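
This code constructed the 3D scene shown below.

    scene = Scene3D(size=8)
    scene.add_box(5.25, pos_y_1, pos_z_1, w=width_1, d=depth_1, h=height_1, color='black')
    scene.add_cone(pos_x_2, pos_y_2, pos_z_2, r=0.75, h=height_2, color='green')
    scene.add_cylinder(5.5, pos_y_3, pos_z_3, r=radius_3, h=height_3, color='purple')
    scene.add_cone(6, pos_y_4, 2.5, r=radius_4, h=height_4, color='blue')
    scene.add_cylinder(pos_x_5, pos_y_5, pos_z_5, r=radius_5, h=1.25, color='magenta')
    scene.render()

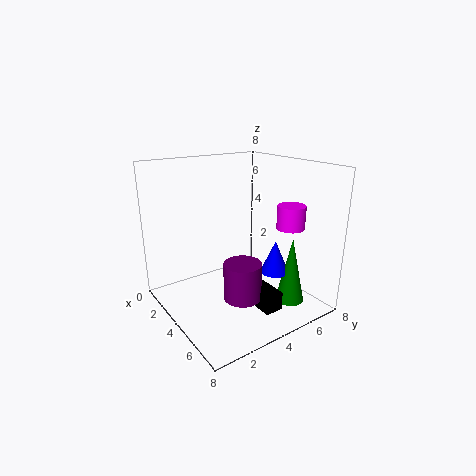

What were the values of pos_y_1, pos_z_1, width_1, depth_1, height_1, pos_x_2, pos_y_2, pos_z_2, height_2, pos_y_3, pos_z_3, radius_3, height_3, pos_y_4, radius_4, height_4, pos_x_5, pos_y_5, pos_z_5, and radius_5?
pos_y_1 = 3.75
pos_z_1 = 0.75
width_1 = 1.75
depth_1 = 1
height_1 = 1
pos_x_2 = 6.75
pos_y_2 = 5.5
pos_z_2 = 1
height_2 = 3.5
pos_y_3 = 3.25
pos_z_3 = 1.25
radius_3 = 1
height_3 = 2
pos_y_4 = 5
radius_4 = 0.75
height_4 = 1.75
pos_x_5 = 6
pos_y_5 = 6
pos_z_5 = 4.75
radius_5 = 0.75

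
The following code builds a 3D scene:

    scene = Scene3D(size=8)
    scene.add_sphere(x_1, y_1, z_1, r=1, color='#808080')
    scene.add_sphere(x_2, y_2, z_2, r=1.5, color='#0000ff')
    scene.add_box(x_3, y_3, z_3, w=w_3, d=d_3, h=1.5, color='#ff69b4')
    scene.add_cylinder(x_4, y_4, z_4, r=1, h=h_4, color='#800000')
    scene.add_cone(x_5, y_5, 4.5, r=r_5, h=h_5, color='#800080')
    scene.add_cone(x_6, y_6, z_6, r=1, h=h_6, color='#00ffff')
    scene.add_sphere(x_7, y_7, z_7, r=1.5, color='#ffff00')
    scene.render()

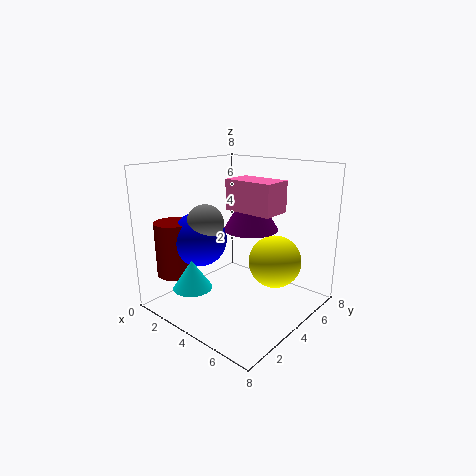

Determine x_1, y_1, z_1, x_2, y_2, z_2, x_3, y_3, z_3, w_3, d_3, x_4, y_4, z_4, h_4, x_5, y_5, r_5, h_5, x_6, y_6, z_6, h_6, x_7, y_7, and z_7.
x_1 = 3
y_1 = 2.5
z_1 = 5
x_2 = 2.5
y_2 = 2.5
z_2 = 4
x_3 = 4.5
y_3 = 2.5
z_3 = 6
w_3 = 2.5
d_3 = 1.5
x_4 = 1.5
y_4 = 1.5
z_4 = 2
h_4 = 3
x_5 = 4.5
y_5 = 4.5
r_5 = 1.5
h_5 = 2.5
x_6 = 3.5
y_6 = 1
z_6 = 2
h_6 = 1.5
x_7 = 5.5
y_7 = 5.5
z_7 = 2.5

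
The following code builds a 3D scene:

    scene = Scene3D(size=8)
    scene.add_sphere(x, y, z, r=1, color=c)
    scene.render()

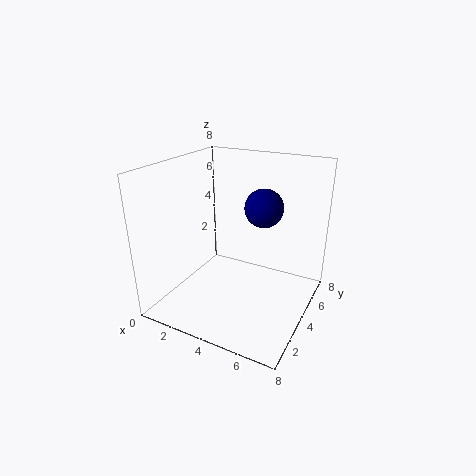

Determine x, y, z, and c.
x = 5.5
y = 4
z = 6
c = 'navy'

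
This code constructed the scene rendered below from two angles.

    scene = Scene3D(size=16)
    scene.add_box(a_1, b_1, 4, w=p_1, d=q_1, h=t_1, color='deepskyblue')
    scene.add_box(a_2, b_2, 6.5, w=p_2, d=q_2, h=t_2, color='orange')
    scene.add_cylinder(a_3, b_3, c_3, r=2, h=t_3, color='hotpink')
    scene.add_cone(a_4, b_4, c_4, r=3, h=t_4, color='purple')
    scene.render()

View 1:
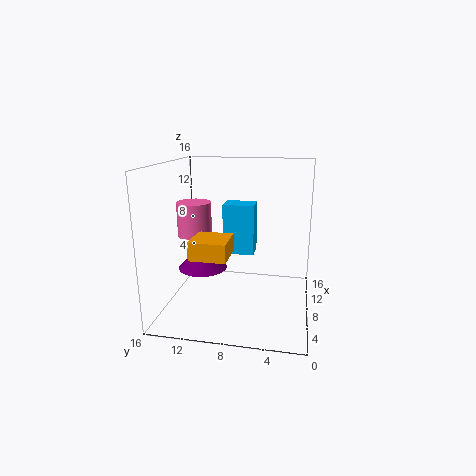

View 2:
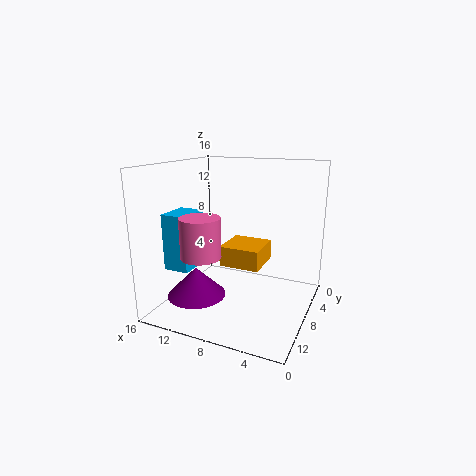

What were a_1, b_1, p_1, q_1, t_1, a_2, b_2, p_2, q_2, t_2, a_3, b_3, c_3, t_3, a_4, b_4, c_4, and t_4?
a_1 = 13; b_1 = 7; p_1 = 3; q_1 = 4; t_1 = 6.5; a_2 = 4; b_2 = 8.5; p_2 = 4; q_2 = 4; t_2 = 2; a_3 = 9.5; b_3 = 13.5; c_3 = 7.5; t_3 = 4; a_4 = 10.5; b_4 = 13; c_4 = 3; t_4 = 3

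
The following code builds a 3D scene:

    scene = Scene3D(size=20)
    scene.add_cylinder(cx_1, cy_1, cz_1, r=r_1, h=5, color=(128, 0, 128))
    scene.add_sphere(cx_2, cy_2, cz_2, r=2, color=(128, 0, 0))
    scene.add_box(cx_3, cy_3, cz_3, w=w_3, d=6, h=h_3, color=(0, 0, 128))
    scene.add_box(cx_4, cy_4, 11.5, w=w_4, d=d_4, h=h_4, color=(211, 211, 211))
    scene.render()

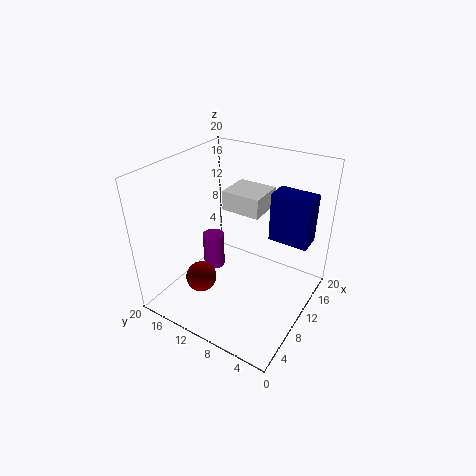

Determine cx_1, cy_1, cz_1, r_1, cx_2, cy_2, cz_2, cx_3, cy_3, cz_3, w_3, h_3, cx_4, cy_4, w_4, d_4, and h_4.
cx_1 = 9, cy_1 = 13.5, cz_1 = 5, r_1 = 1.5, cx_2 = 4, cy_2 = 12, cz_2 = 6.5, cx_3 = 15.5, cy_3 = 2, cz_3 = 7.5, w_3 = 3.5, h_3 = 7.5, cx_4 = 13.5, cy_4 = 9, w_4 = 5.5, d_4 = 6, h_4 = 3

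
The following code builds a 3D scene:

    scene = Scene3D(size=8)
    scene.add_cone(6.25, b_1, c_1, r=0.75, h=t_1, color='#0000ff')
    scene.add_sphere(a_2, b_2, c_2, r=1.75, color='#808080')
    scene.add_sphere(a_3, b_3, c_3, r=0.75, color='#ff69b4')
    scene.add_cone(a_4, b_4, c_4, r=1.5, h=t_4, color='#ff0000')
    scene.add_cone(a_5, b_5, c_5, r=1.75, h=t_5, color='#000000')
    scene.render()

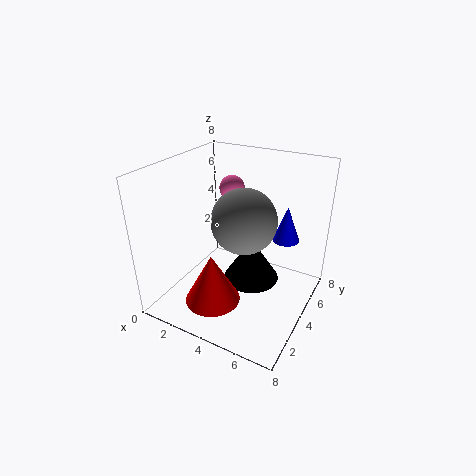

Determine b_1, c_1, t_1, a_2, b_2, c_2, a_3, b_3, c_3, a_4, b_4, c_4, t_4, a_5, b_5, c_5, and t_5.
b_1 = 5.5; c_1 = 3.75; t_1 = 2; a_2 = 4.5; b_2 = 3.75; c_2 = 5.25; a_3 = 2.5; b_3 = 6; c_3 = 6; a_4 = 3.5; b_4 = 2; c_4 = 1; t_4 = 2.75; a_5 = 4; b_5 = 5.75; c_5 = 0.25; t_5 = 2.75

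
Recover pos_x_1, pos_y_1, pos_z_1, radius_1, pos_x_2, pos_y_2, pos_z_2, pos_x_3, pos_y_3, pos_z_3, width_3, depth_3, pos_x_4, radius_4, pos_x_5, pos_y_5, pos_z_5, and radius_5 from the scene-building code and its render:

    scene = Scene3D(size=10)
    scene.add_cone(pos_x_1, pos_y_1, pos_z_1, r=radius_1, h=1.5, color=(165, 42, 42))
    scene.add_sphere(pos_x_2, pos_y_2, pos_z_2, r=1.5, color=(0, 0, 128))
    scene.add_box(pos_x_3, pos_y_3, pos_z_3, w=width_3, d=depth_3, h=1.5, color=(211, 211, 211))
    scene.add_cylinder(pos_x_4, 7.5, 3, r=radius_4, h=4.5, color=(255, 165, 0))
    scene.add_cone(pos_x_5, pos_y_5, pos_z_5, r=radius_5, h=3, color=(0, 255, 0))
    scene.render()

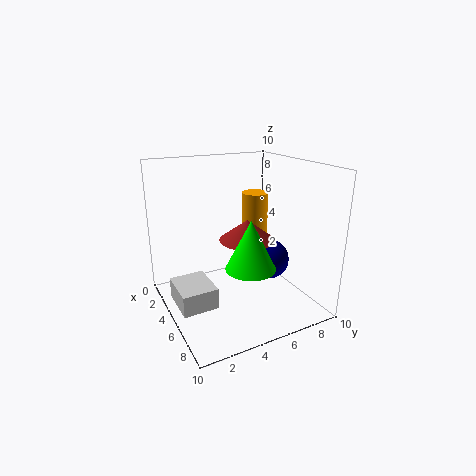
pos_x_1 = 4.5, pos_y_1 = 6, pos_z_1 = 4.5, radius_1 = 2, pos_x_2 = 4.5, pos_y_2 = 8, pos_z_2 = 2.5, pos_x_3 = 3, pos_y_3 = 0.5, pos_z_3 = 0.5, width_3 = 3, depth_3 = 2.5, pos_x_4 = 3, radius_4 = 1, pos_x_5 = 8.5, pos_y_5 = 4, pos_z_5 = 4.5, radius_5 = 1.5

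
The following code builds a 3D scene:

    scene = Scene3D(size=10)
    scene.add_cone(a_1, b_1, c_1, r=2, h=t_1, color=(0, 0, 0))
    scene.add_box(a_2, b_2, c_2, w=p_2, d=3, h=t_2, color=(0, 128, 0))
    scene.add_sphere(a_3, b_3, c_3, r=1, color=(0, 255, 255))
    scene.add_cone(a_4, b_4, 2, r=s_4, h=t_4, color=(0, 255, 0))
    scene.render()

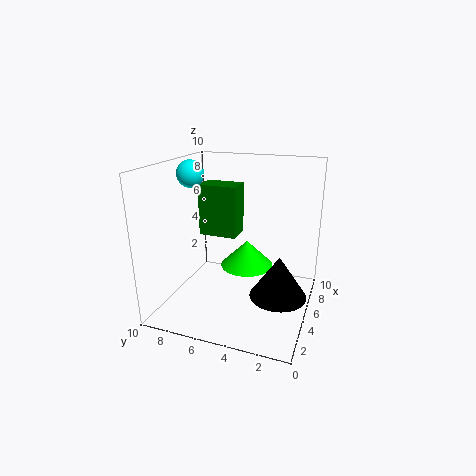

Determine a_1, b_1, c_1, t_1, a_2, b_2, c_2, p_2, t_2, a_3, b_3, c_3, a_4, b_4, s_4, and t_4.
a_1 = 5
b_1 = 2
c_1 = 1
t_1 = 3
a_2 = 7
b_2 = 6
c_2 = 4
p_2 = 2
t_2 = 4
a_3 = 6
b_3 = 9
c_3 = 9
a_4 = 7
b_4 = 5
s_4 = 2
t_4 = 2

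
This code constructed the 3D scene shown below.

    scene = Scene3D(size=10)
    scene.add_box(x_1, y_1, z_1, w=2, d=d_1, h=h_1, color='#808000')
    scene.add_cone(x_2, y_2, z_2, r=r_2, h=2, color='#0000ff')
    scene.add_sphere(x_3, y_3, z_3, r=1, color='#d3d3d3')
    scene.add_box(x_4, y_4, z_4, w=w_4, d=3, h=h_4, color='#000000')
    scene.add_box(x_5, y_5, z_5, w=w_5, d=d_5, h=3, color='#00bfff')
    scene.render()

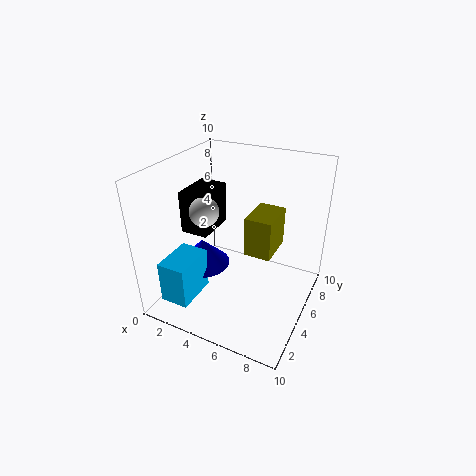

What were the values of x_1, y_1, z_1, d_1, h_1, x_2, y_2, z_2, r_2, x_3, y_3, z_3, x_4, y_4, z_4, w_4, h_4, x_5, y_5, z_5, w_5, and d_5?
x_1 = 5, y_1 = 6, z_1 = 3, d_1 = 3, h_1 = 3, x_2 = 2, y_2 = 5, z_2 = 2, r_2 = 2, x_3 = 3, y_3 = 4, z_3 = 7, x_4 = 1, y_4 = 4, z_4 = 5, w_4 = 2, h_4 = 3, x_5 = 1, y_5 = 1, z_5 = 1, w_5 = 2, d_5 = 3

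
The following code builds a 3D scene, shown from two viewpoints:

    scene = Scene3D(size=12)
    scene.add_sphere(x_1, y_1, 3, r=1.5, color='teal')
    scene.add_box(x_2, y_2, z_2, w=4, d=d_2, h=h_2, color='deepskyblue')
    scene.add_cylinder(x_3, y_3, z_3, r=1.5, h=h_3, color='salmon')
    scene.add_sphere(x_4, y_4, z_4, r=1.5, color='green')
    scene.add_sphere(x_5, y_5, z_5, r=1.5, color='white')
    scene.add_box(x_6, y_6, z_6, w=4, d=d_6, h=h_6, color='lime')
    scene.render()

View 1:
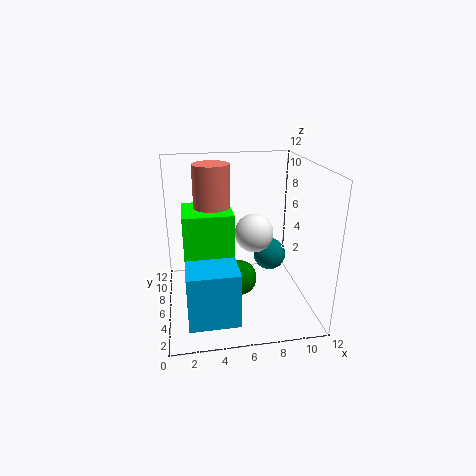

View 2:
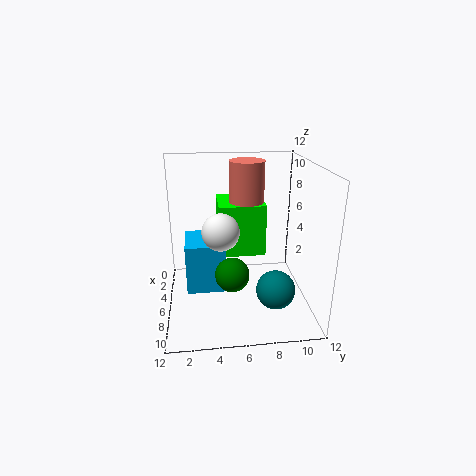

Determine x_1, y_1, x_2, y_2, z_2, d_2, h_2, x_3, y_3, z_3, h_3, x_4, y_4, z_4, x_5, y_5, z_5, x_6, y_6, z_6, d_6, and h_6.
x_1 = 9.5, y_1 = 8.5, x_2 = 1.5, y_2 = 1.5, z_2 = 0.5, d_2 = 3.5, h_2 = 4.5, x_3 = 4, y_3 = 7, z_3 = 6.5, h_3 = 5.5, x_4 = 6, y_4 = 5.5, z_4 = 2.5, x_5 = 7, y_5 = 4.5, z_5 = 7, x_6 = 1.5, y_6 = 4.5, z_6 = 4, d_6 = 4, h_6 = 4.5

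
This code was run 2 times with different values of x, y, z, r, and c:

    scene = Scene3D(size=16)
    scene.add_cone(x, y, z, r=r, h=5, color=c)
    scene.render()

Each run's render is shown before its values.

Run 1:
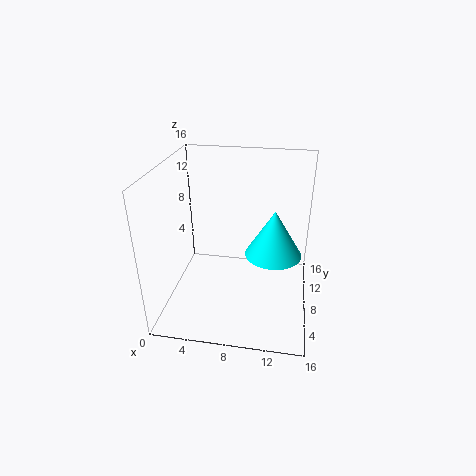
x = 12, y = 7, z = 7, r = 3, c = 'cyan'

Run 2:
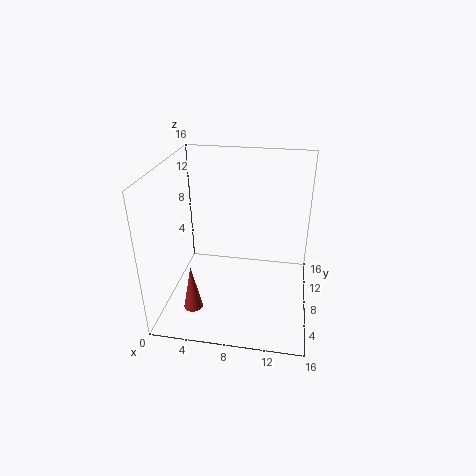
x = 4, y = 3, z = 2, r = 1, c = 'brown'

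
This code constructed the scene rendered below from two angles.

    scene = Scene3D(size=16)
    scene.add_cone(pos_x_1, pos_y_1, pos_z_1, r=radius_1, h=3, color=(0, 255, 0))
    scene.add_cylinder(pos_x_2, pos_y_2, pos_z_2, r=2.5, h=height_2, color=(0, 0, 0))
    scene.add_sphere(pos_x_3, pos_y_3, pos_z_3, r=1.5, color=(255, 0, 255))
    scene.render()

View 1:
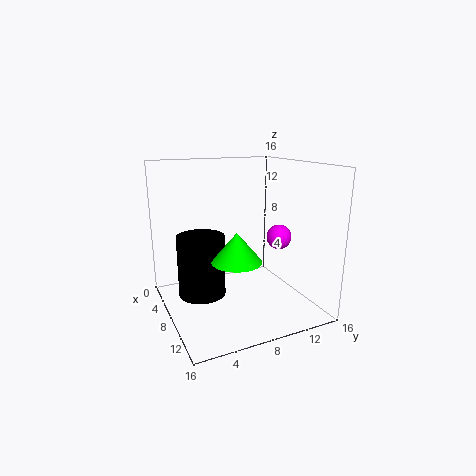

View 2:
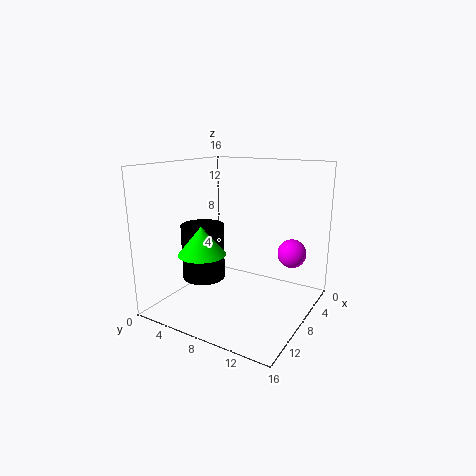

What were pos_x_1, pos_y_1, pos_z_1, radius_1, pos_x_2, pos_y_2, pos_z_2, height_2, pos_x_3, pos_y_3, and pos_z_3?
pos_x_1 = 12
pos_y_1 = 6
pos_z_1 = 7
radius_1 = 2.5
pos_x_2 = 8.5
pos_y_2 = 3.5
pos_z_2 = 2.5
height_2 = 6.5
pos_x_3 = 7
pos_y_3 = 14
pos_z_3 = 7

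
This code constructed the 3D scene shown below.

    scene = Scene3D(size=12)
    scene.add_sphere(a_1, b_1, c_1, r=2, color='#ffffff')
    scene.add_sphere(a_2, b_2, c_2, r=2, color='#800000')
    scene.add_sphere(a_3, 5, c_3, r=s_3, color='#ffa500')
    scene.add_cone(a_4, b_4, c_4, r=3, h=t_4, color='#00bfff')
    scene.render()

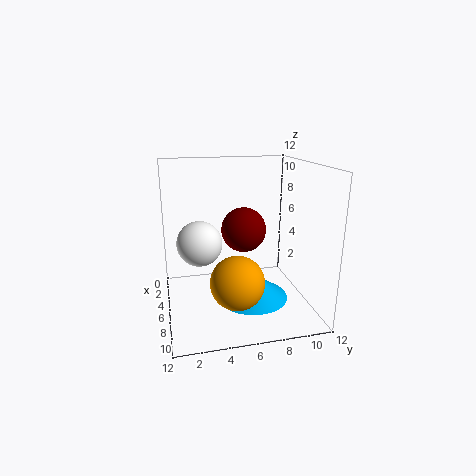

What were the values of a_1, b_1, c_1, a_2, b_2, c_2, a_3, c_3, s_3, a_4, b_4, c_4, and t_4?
a_1 = 4; b_1 = 3; c_1 = 5; a_2 = 4; b_2 = 7; c_2 = 6; a_3 = 10; c_3 = 4; s_3 = 2; a_4 = 7; b_4 = 7; c_4 = 1; t_4 = 2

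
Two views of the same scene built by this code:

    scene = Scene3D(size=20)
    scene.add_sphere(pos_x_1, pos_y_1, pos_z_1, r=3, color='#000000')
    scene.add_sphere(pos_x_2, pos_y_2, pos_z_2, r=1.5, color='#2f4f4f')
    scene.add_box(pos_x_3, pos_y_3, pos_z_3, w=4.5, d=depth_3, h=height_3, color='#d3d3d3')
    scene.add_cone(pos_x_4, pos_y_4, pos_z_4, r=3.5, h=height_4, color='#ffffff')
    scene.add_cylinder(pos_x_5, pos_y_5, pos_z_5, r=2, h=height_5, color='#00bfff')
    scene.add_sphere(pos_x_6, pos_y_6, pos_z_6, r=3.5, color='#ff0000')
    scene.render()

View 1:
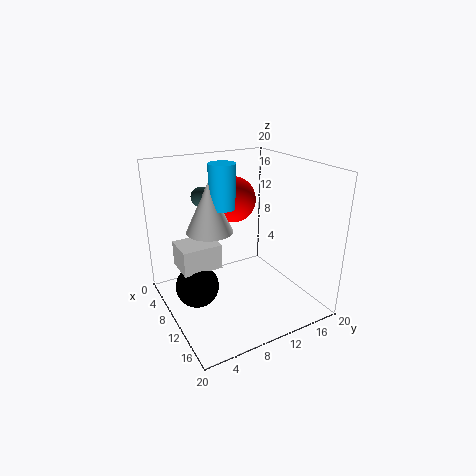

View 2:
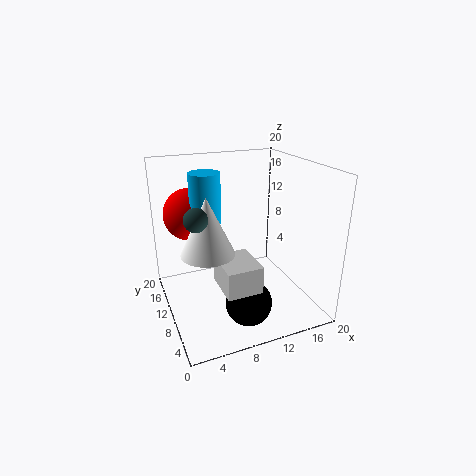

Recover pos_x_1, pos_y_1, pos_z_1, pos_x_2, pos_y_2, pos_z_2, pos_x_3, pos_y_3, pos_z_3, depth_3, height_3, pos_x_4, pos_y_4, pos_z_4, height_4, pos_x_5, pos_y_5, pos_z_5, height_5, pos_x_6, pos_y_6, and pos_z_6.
pos_x_1 = 9, pos_y_1 = 4, pos_z_1 = 3.5, pos_x_2 = 3.5, pos_y_2 = 7.5, pos_z_2 = 14.5, pos_x_3 = 5.5, pos_y_3 = 2, pos_z_3 = 6, depth_3 = 5.5, height_3 = 3.5, pos_x_4 = 5, pos_y_4 = 8, pos_z_4 = 9.5, height_4 = 7.5, pos_x_5 = 5.5, pos_y_5 = 10, pos_z_5 = 13, height_5 = 6.5, pos_x_6 = 4, pos_y_6 = 12.5, pos_z_6 = 13.5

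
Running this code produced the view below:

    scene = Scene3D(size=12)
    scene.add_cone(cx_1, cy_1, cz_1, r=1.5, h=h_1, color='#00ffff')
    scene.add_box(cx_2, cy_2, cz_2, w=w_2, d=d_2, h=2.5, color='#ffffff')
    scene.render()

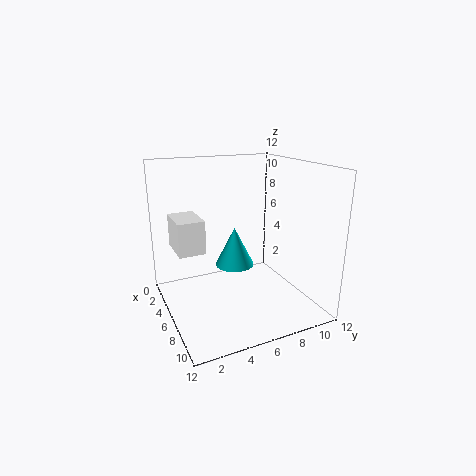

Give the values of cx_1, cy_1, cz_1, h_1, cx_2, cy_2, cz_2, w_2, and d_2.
cx_1 = 7.5, cy_1 = 5, cz_1 = 4.5, h_1 = 3, cx_2 = 5, cy_2 = 0.5, cz_2 = 6, w_2 = 3, d_2 = 2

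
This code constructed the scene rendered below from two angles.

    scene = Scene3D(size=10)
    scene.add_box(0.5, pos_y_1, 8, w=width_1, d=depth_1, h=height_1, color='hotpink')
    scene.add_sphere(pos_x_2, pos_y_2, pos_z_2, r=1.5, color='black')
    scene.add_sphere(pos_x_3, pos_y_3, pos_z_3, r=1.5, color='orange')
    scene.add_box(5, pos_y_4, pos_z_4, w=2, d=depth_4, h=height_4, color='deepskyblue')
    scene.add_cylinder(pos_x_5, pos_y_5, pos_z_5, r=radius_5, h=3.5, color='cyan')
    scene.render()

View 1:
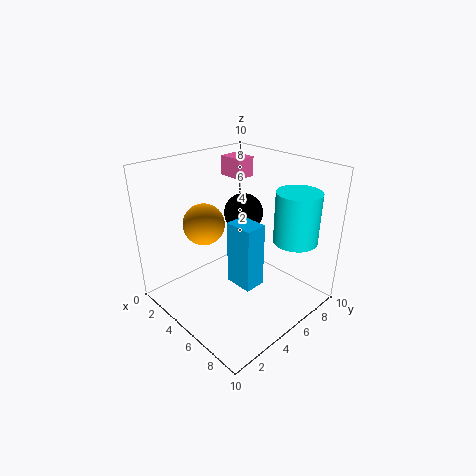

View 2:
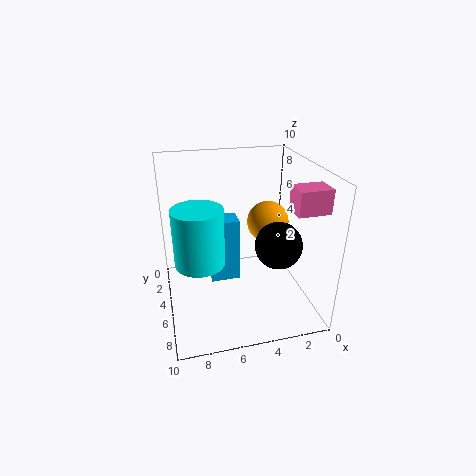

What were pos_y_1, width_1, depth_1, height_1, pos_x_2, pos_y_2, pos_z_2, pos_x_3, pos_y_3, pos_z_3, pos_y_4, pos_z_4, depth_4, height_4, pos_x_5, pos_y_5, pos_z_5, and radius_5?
pos_y_1 = 7.5, width_1 = 2, depth_1 = 1.5, height_1 = 1.5, pos_x_2 = 3, pos_y_2 = 7.5, pos_z_2 = 5.5, pos_x_3 = 2.5, pos_y_3 = 4, pos_z_3 = 5.5, pos_y_4 = 4, pos_z_4 = 2, depth_4 = 1.5, height_4 = 4.5, pos_x_5 = 8, pos_y_5 = 7.5, pos_z_5 = 5, radius_5 = 1.5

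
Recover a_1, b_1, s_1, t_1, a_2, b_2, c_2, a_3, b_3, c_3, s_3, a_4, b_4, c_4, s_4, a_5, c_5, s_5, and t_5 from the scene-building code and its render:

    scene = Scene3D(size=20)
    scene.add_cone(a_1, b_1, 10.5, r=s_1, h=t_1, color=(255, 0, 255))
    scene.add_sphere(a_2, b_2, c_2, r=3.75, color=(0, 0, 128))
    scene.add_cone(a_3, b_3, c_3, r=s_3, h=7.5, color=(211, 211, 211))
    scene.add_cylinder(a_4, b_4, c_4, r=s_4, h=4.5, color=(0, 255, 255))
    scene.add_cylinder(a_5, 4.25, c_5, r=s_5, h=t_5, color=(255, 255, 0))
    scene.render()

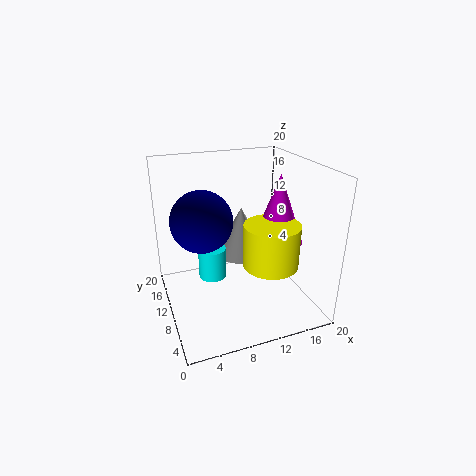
a_1 = 14.25, b_1 = 6.5, s_1 = 3.25, t_1 = 9, a_2 = 4.25, b_2 = 7, c_2 = 14.5, a_3 = 12.5, b_3 = 15.25, c_3 = 4.75, s_3 = 4, a_4 = 6.75, b_4 = 12, c_4 = 3.5, s_4 = 2, a_5 = 12.25, c_5 = 8.5, s_5 = 3.5, t_5 = 5.5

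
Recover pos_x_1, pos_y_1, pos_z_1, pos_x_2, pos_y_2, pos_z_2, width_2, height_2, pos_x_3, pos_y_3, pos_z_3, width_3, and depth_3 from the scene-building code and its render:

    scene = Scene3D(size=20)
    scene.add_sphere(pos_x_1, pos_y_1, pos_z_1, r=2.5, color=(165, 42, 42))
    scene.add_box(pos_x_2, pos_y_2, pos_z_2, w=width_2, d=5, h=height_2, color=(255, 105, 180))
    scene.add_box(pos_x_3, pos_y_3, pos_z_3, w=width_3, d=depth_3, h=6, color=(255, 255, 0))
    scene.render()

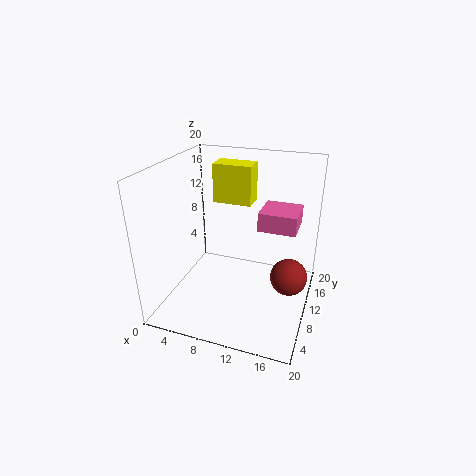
pos_x_1 = 17.5
pos_y_1 = 9.5
pos_z_1 = 5.5
pos_x_2 = 13
pos_y_2 = 9
pos_z_2 = 12
width_2 = 5
height_2 = 2.5
pos_x_3 = 4
pos_y_3 = 15.5
pos_z_3 = 12.5
width_3 = 6
depth_3 = 3.5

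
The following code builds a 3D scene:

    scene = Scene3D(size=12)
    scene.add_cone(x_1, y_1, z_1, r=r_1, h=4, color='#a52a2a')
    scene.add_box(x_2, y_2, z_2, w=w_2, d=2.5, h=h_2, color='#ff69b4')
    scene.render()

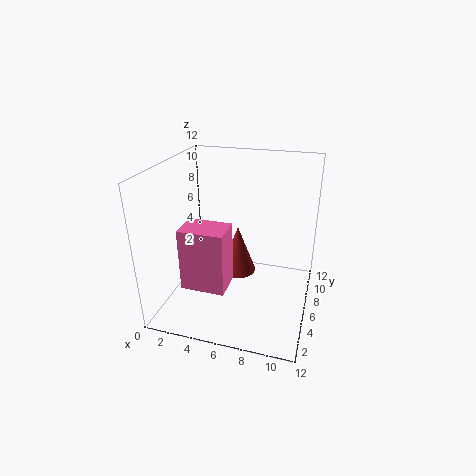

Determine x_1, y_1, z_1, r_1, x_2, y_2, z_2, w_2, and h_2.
x_1 = 6, y_1 = 6, z_1 = 3, r_1 = 1.5, x_2 = 2.5, y_2 = 2, z_2 = 3, w_2 = 3.5, h_2 = 5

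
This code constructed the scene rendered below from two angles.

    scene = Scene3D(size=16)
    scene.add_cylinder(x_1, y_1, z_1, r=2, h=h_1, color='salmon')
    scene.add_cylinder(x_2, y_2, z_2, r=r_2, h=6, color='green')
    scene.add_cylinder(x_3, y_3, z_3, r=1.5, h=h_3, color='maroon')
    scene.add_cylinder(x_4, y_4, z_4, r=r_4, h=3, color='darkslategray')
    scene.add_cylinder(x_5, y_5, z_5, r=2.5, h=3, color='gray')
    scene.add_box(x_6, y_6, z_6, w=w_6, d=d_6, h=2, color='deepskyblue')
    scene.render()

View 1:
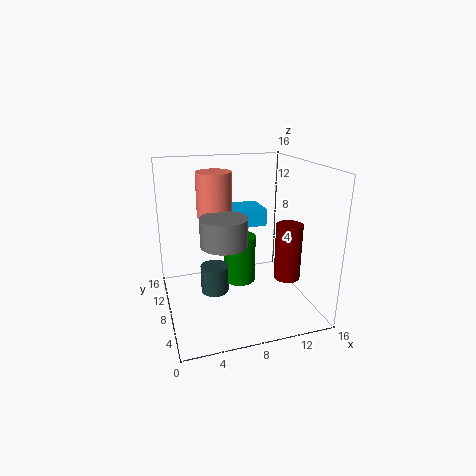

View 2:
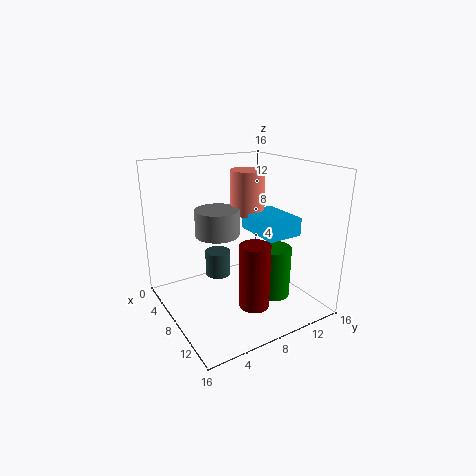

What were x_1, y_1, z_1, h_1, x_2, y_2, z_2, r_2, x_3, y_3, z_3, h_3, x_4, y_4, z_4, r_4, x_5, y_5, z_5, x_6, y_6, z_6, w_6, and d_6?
x_1 = 6
y_1 = 10.5
z_1 = 10
h_1 = 5
x_2 = 9.5
y_2 = 12
z_2 = 0.5
r_2 = 2
x_3 = 13.5
y_3 = 6.5
z_3 = 3
h_3 = 6.5
x_4 = 5
y_4 = 7
z_4 = 2.5
r_4 = 1.5
x_5 = 6
y_5 = 6.5
z_5 = 8
x_6 = 6.5
y_6 = 9.5
z_6 = 8.5
w_6 = 5.5
d_6 = 4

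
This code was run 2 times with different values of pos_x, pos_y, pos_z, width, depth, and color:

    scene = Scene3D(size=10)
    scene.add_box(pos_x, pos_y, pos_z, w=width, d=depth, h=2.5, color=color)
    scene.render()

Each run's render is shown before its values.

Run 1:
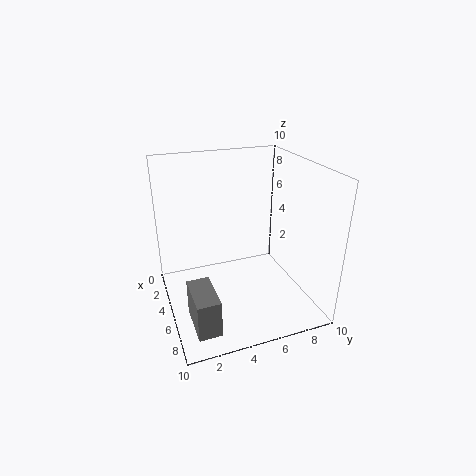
pos_x = 6
pos_y = 1
pos_z = 0.5
width = 3
depth = 1.5
color = 'gray'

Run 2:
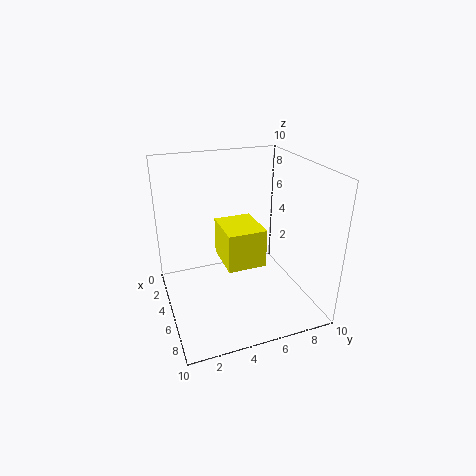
pos_x = 4.5
pos_y = 3.5
pos_z = 4
width = 3
depth = 2.5
color = 'yellow'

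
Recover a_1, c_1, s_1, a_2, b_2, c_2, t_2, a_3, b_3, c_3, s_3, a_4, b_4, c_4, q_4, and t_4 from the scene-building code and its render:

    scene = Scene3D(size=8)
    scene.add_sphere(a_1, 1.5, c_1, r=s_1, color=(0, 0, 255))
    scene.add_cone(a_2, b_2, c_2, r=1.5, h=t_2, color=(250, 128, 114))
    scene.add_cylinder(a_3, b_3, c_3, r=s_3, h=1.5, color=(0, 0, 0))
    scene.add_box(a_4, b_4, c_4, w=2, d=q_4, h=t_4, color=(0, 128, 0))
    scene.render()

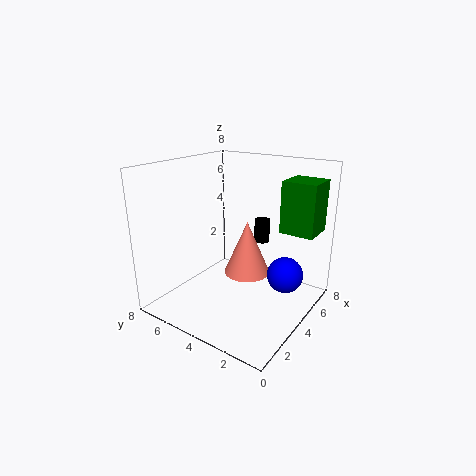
a_1 = 5
c_1 = 2
s_1 = 1
a_2 = 6.5
b_2 = 5
c_2 = 0.5
t_2 = 3.5
a_3 = 7.5
b_3 = 4.5
c_3 = 2.5
s_3 = 0.5
a_4 = 6
b_4 = 0.5
c_4 = 4
q_4 = 2
t_4 = 3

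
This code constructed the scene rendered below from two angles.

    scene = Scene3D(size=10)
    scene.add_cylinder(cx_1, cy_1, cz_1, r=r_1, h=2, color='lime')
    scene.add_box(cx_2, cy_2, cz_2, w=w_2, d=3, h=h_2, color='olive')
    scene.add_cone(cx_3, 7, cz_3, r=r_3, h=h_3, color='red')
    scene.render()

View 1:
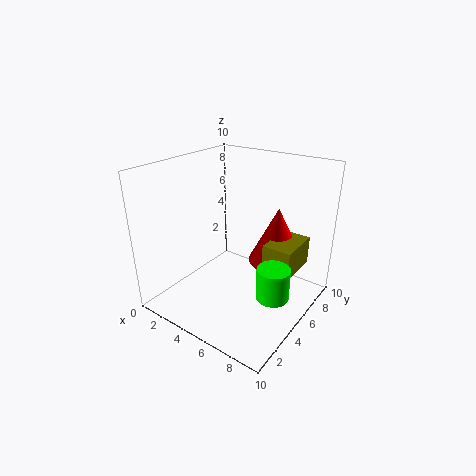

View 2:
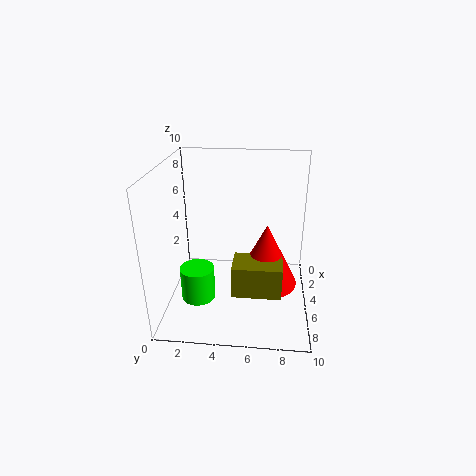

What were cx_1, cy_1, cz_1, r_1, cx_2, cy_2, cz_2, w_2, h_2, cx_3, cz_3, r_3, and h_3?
cx_1 = 9
cy_1 = 3
cz_1 = 3
r_1 = 1
cx_2 = 7
cy_2 = 5
cz_2 = 3
w_2 = 2
h_2 = 2
cx_3 = 7
cz_3 = 3
r_3 = 2
h_3 = 4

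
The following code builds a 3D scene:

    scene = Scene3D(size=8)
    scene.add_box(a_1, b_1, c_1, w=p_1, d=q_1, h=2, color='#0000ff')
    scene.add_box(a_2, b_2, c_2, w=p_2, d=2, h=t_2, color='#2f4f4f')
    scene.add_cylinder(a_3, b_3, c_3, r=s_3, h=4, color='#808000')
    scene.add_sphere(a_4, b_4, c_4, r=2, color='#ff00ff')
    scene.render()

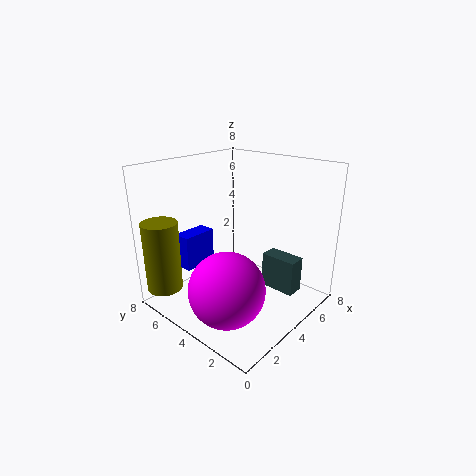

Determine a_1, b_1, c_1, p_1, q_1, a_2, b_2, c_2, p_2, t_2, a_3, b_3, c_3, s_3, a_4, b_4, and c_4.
a_1 = 2; b_1 = 6; c_1 = 2; p_1 = 2; q_1 = 1; a_2 = 5; b_2 = 1; c_2 = 1; p_2 = 1; t_2 = 2; a_3 = 1; b_3 = 7; c_3 = 1; s_3 = 1; a_4 = 2; b_4 = 3; c_4 = 2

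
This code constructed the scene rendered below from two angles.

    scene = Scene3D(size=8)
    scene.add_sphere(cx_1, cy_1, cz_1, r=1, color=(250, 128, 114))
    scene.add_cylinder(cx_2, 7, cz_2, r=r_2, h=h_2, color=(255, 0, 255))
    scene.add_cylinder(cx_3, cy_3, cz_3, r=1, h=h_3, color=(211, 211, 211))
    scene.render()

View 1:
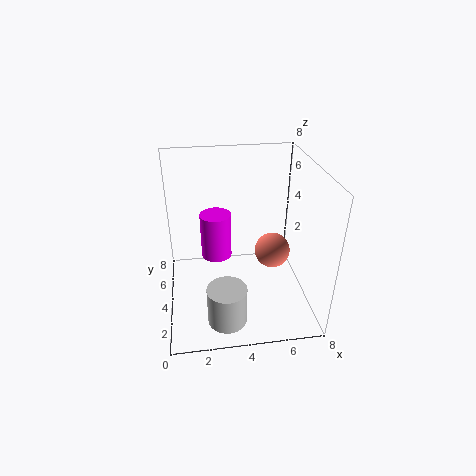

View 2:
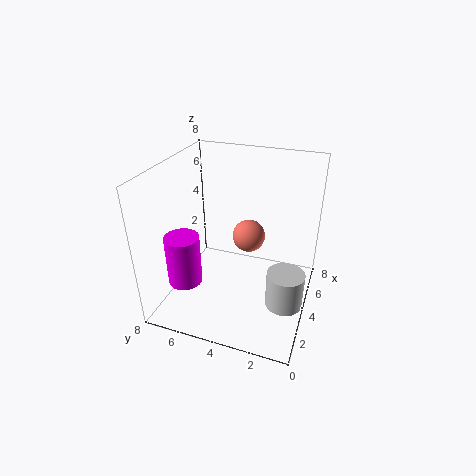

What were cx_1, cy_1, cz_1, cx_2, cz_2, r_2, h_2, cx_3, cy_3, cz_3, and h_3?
cx_1 = 6, cy_1 = 4, cz_1 = 3, cx_2 = 3, cz_2 = 1, r_2 = 1, h_2 = 3, cx_3 = 3, cy_3 = 1, cz_3 = 1, h_3 = 2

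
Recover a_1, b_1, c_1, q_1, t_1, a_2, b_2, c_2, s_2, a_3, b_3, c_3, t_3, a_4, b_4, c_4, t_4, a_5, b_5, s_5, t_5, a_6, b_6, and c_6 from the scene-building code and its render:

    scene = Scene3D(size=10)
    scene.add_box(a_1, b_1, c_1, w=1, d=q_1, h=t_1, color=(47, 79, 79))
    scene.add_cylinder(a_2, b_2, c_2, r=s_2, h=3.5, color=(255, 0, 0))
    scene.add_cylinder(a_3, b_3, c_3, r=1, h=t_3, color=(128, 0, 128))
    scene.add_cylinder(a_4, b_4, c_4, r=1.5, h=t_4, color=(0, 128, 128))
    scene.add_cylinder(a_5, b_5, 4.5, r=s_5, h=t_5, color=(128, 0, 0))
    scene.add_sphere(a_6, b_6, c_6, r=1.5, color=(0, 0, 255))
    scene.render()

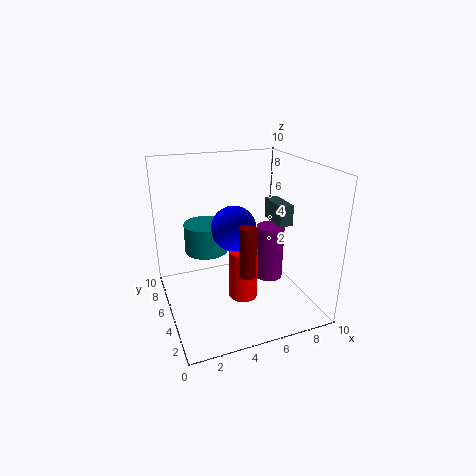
a_1 = 8
b_1 = 4.5
c_1 = 5.5
q_1 = 2.5
t_1 = 1.5
a_2 = 5
b_2 = 4
c_2 = 1
s_2 = 1
a_3 = 7.5
b_3 = 5
c_3 = 1.5
t_3 = 4
a_4 = 3
b_4 = 6
c_4 = 4
t_4 = 2
a_5 = 4
b_5 = 1
s_5 = 0.5
t_5 = 3
a_6 = 4.5
b_6 = 4.5
c_6 = 6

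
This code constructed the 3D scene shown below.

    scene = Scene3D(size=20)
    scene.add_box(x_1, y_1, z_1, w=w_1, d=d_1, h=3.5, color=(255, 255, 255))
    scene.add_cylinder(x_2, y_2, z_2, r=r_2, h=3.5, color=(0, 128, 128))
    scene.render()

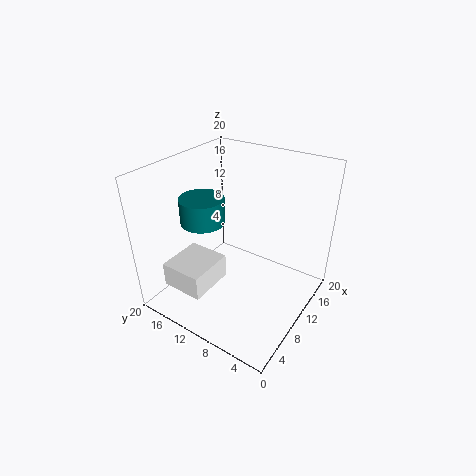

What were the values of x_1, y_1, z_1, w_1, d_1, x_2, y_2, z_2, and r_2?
x_1 = 2.5, y_1 = 11.5, z_1 = 3.5, w_1 = 6.5, d_1 = 6, x_2 = 7.5, y_2 = 14, z_2 = 12.5, r_2 = 3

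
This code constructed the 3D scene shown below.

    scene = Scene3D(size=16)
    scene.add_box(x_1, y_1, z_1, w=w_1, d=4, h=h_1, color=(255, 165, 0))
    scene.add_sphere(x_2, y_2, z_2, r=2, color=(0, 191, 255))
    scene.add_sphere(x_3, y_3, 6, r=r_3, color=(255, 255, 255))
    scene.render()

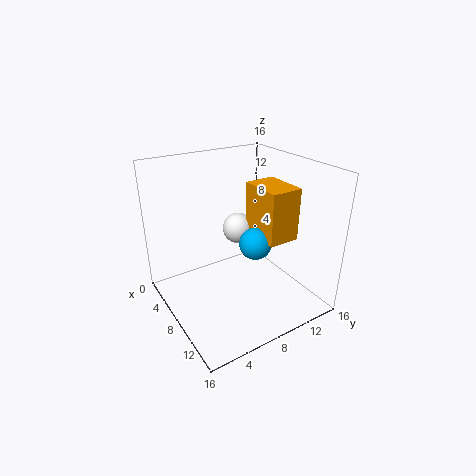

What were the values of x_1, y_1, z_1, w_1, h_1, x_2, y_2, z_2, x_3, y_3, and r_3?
x_1 = 3.5
y_1 = 12
z_1 = 6
w_1 = 5.5
h_1 = 6.5
x_2 = 6.5
y_2 = 11.5
z_2 = 5.5
x_3 = 2.5
y_3 = 11.5
r_3 = 2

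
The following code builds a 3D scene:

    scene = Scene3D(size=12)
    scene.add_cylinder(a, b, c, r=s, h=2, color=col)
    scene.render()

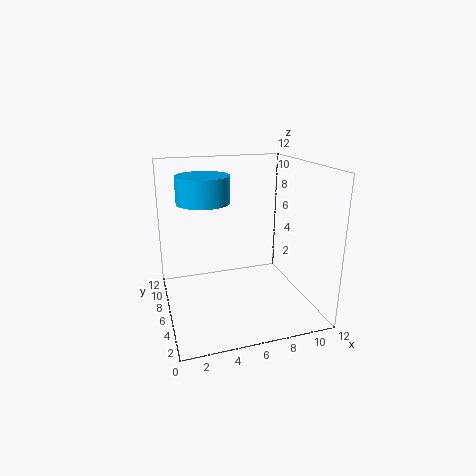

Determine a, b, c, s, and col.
a = 3; b = 5; c = 9.5; s = 2; col = 'deepskyblue'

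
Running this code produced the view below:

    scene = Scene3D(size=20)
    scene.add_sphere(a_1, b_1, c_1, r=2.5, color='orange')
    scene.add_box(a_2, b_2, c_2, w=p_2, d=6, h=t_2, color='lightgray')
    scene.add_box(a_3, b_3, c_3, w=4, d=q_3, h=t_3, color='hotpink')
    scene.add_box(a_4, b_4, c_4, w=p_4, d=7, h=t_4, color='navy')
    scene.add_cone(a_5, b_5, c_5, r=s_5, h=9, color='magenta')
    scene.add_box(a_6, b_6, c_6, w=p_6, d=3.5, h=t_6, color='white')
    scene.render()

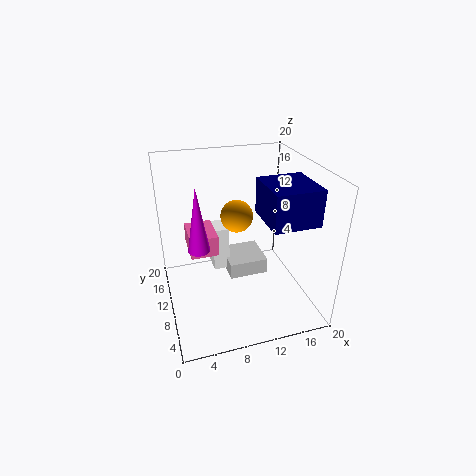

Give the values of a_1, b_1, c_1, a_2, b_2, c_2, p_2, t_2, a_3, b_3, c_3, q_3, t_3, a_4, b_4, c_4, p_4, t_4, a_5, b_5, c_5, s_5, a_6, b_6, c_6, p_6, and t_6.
a_1 = 11.5, b_1 = 15.5, c_1 = 10.5, a_2 = 9.5, b_2 = 12, c_2 = 1.5, p_2 = 6, t_2 = 2.5, a_3 = 3.5, b_3 = 11, c_3 = 7, q_3 = 5.5, t_3 = 3, a_4 = 13, b_4 = 4.5, c_4 = 13, p_4 = 6.5, t_4 = 5, a_5 = 4.5, b_5 = 10, c_5 = 9, s_5 = 1.5, a_6 = 7.5, b_6 = 14.5, c_6 = 2, p_6 = 2.5, t_6 = 7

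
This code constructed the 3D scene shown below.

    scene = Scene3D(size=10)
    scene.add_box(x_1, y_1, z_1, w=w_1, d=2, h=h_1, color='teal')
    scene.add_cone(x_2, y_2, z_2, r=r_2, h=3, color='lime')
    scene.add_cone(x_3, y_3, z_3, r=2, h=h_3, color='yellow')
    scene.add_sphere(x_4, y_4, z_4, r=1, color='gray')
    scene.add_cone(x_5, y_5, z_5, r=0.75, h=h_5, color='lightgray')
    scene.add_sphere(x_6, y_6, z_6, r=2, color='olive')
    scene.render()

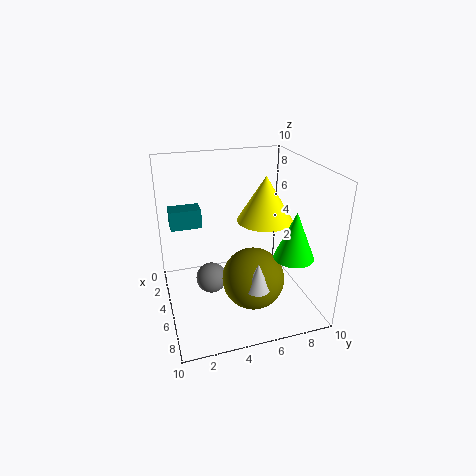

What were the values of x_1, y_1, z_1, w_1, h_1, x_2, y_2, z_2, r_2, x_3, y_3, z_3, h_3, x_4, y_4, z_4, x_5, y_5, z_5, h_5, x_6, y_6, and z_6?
x_1 = 4
y_1 = 0.5
z_1 = 6.25
w_1 = 1.25
h_1 = 1.25
x_2 = 8.5
y_2 = 7.5
z_2 = 5
r_2 = 1.25
x_3 = 4.25
y_3 = 7.25
z_3 = 5.75
h_3 = 3.25
x_4 = 6.25
y_4 = 2.75
z_4 = 3
x_5 = 9
y_5 = 5
z_5 = 3.5
h_5 = 1.75
x_6 = 7.5
y_6 = 5.25
z_6 = 3.25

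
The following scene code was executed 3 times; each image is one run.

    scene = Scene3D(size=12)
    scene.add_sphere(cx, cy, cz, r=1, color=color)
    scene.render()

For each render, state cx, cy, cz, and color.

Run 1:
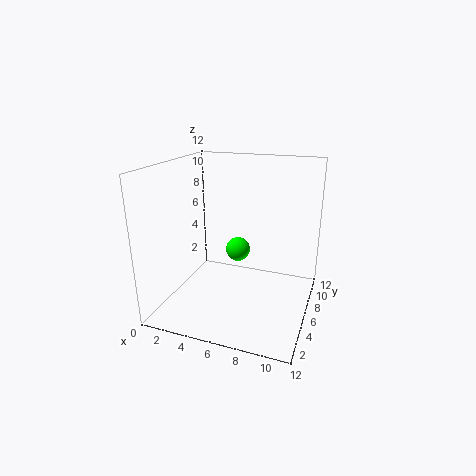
cx = 6, cy = 6, cz = 5, color = 'lime'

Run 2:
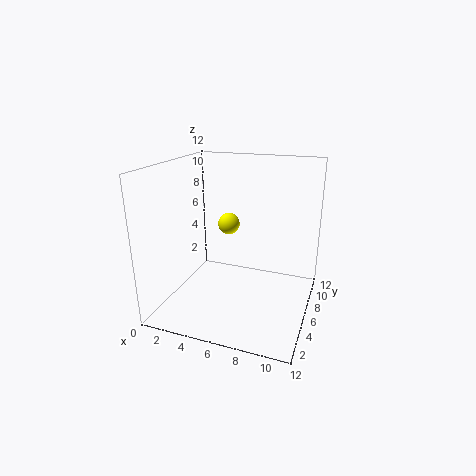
cx = 4, cy = 9, cz = 6, color = 'yellow'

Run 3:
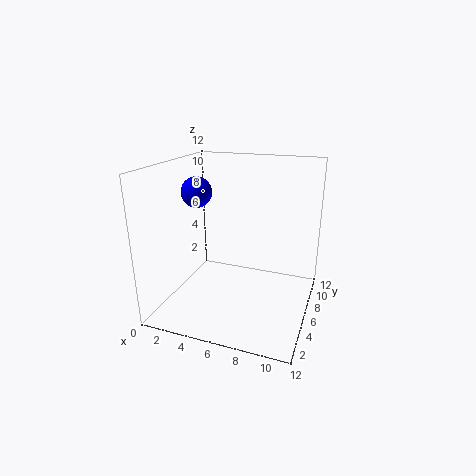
cx = 5, cy = 1, cz = 11, color = 'blue'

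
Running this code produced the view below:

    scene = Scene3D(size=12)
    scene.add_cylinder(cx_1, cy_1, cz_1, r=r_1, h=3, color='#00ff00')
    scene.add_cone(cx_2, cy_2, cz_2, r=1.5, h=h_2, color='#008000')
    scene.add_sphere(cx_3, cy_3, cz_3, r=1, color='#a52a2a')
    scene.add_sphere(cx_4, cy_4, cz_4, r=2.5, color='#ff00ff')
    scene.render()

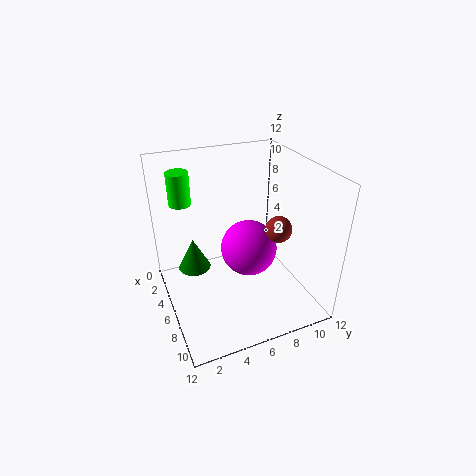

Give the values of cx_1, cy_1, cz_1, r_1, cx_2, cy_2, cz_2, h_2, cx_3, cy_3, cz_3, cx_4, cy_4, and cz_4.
cx_1 = 1, cy_1 = 2.5, cz_1 = 7.5, r_1 = 1, cx_2 = 2.5, cy_2 = 3, cz_2 = 1.5, h_2 = 3, cx_3 = 9, cy_3 = 8, cz_3 = 8, cx_4 = 5, cy_4 = 7.5, cz_4 = 4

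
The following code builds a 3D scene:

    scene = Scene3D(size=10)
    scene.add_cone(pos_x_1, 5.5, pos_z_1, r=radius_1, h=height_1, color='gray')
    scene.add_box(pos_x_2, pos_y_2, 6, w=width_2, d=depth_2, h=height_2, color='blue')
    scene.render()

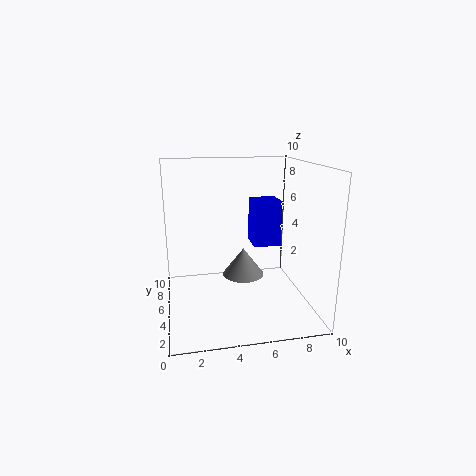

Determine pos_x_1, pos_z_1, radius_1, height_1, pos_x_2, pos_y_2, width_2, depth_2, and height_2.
pos_x_1 = 5.5; pos_z_1 = 2; radius_1 = 1.5; height_1 = 2; pos_x_2 = 5; pos_y_2 = 0.5; width_2 = 1.5; depth_2 = 1.5; height_2 = 2.5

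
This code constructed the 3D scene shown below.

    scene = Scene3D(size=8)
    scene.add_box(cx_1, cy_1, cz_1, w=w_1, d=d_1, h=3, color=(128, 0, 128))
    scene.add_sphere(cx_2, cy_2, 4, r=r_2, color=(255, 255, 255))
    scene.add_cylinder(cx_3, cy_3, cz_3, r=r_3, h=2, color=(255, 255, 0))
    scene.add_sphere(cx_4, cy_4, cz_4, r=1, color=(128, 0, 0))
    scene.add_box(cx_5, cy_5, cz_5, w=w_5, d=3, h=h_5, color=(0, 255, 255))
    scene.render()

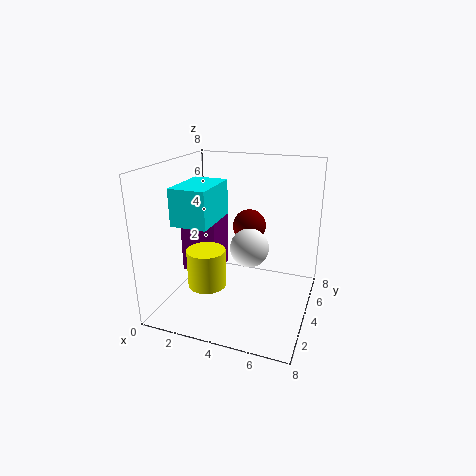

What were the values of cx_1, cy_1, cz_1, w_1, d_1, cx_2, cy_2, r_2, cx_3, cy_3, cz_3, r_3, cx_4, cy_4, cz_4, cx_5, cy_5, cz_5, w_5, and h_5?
cx_1 = 1, cy_1 = 3, cz_1 = 2, w_1 = 2, d_1 = 2, cx_2 = 5, cy_2 = 3, r_2 = 1, cx_3 = 3, cy_3 = 2, cz_3 = 2, r_3 = 1, cx_4 = 4, cy_4 = 6, cz_4 = 4, cx_5 = 1, cy_5 = 2, cz_5 = 5, w_5 = 2, h_5 = 2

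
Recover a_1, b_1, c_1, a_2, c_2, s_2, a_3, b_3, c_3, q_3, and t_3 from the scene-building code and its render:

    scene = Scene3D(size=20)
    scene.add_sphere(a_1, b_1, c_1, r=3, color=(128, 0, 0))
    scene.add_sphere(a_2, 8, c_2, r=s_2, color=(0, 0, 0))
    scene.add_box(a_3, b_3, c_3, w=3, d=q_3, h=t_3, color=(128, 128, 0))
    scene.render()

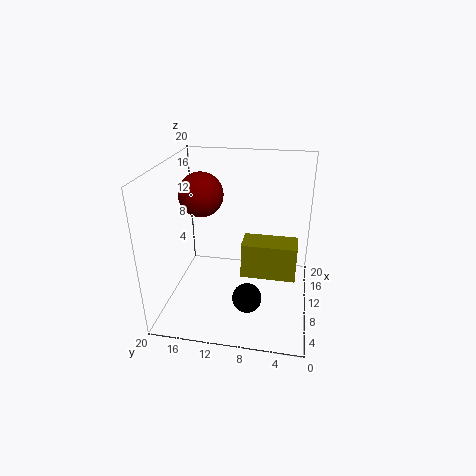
a_1 = 10; b_1 = 15; c_1 = 16; a_2 = 6; c_2 = 3; s_2 = 2; a_3 = 1; b_3 = 2; c_3 = 10; q_3 = 6; t_3 = 4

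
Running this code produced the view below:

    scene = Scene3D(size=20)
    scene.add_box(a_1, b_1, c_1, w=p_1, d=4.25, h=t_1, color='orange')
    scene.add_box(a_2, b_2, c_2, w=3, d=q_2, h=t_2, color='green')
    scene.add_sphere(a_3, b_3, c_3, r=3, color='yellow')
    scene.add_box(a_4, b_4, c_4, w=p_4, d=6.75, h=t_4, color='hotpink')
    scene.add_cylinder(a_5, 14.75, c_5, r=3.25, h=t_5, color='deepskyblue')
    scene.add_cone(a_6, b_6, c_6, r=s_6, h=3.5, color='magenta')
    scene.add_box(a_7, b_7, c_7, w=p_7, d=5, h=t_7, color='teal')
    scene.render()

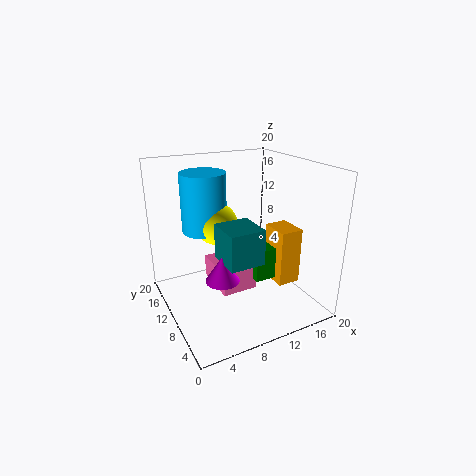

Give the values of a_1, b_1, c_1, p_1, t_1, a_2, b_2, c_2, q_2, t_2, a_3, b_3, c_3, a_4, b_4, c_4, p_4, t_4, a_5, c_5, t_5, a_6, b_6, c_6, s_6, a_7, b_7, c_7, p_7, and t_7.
a_1 = 14.5
b_1 = 5.75
c_1 = 3.25
p_1 = 3.25
t_1 = 8
a_2 = 11.25
b_2 = 6.75
c_2 = 4.25
q_2 = 3
t_2 = 4.5
a_3 = 8.25
b_3 = 13.25
c_3 = 11.25
a_4 = 6.75
b_4 = 7.75
c_4 = 2.75
p_4 = 5
t_4 = 3.25
a_5 = 7
c_5 = 10
t_5 = 8.5
a_6 = 6.25
b_6 = 7.25
c_6 = 5.75
s_6 = 2.25
a_7 = 6.25
b_7 = 4.5
c_7 = 8.25
p_7 = 4.75
t_7 = 4.75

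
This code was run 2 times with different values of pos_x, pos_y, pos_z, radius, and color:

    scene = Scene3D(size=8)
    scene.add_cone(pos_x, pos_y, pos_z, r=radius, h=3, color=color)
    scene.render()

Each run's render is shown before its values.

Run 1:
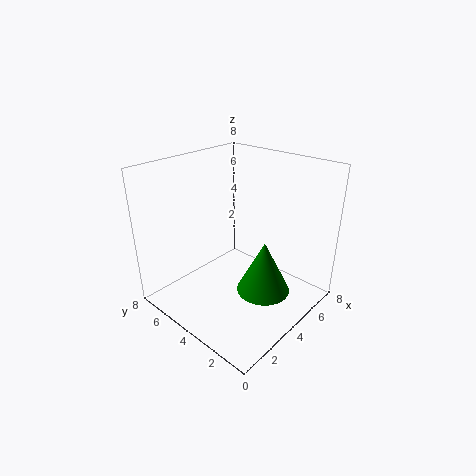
pos_x = 4.5
pos_y = 2.5
pos_z = 1
radius = 1.5
color = 'green'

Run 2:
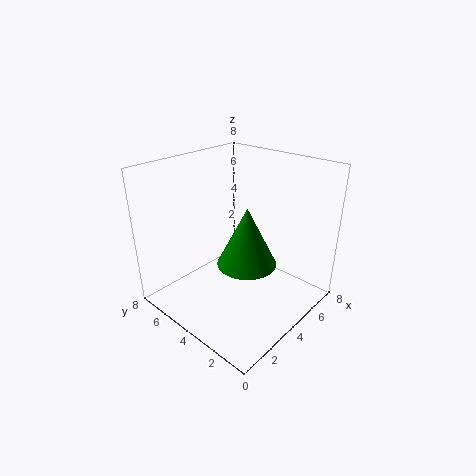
pos_x = 3
pos_y = 2.5
pos_z = 3.5
radius = 1.5
color = 'green'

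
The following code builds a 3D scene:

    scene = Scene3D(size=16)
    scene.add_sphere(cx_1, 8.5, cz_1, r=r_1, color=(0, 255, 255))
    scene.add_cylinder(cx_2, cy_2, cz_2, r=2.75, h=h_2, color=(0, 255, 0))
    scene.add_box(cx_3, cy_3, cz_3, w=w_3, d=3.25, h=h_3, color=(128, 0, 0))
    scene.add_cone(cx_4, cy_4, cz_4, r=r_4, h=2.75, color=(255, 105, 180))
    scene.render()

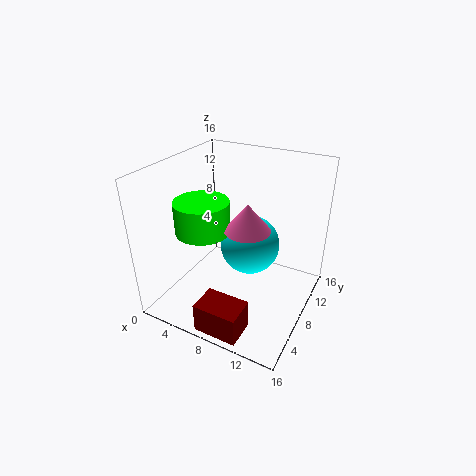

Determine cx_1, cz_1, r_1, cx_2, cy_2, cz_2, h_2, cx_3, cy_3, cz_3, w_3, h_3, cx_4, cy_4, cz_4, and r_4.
cx_1 = 9.25
cz_1 = 7.25
r_1 = 3.25
cx_2 = 6
cy_2 = 4.25
cz_2 = 10.25
h_2 = 3.25
cx_3 = 6.75
cy_3 = 0.5
cz_3 = 0.25
w_3 = 4.75
h_3 = 3.25
cx_4 = 10.5
cy_4 = 5.25
cz_4 = 11
r_4 = 2.25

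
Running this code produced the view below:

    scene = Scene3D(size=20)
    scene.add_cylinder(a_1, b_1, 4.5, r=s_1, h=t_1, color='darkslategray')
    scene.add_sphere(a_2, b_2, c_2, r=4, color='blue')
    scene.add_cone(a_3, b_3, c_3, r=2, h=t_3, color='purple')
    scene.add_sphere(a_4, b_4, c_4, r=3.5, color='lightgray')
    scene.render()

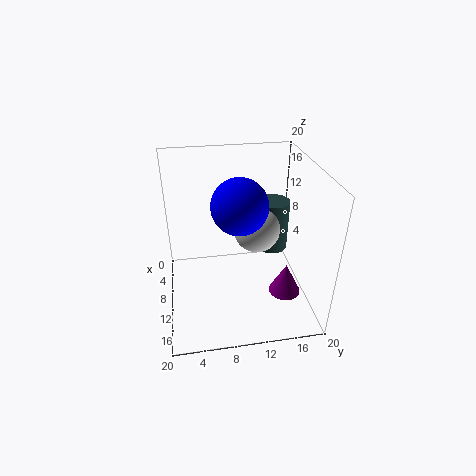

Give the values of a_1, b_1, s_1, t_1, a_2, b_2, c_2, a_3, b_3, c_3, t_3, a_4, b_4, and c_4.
a_1 = 4.5; b_1 = 16.5; s_1 = 2.5; t_1 = 8; a_2 = 8.5; b_2 = 10.5; c_2 = 14; a_3 = 16.5; b_3 = 15; c_3 = 5.5; t_3 = 4; a_4 = 6.5; b_4 = 13.5; c_4 = 9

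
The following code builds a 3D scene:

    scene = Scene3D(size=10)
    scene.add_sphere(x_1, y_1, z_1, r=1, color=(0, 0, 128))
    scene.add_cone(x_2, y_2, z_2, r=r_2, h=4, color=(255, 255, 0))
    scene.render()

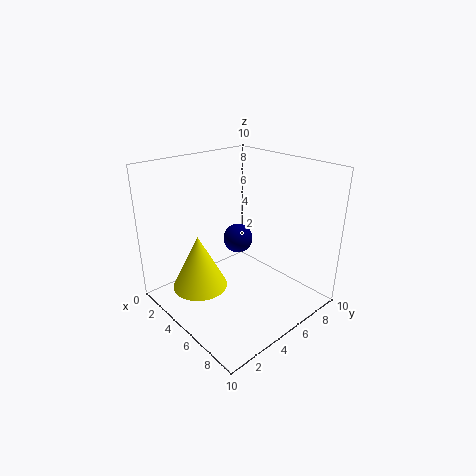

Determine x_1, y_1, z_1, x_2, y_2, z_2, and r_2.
x_1 = 5; y_1 = 5; z_1 = 5; x_2 = 3; y_2 = 3; z_2 = 1; r_2 = 2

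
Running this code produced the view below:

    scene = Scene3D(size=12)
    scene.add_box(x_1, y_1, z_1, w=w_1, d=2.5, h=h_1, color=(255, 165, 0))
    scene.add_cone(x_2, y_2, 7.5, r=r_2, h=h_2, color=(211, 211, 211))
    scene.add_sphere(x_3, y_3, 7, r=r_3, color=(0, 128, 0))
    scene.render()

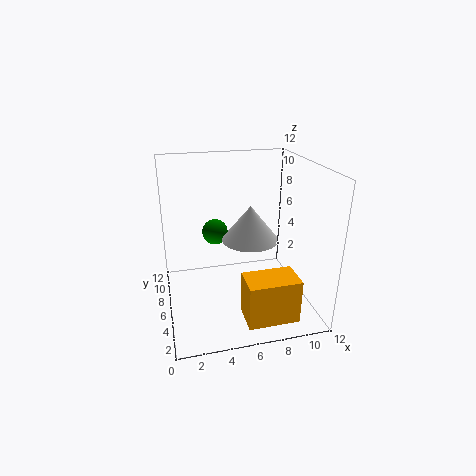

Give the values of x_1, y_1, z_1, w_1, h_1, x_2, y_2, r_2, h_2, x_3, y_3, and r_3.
x_1 = 5.5, y_1 = 0.5, z_1 = 1, w_1 = 4, h_1 = 3.5, x_2 = 6, y_2 = 2.5, r_2 = 2, h_2 = 2.5, x_3 = 4, y_3 = 5.5, r_3 = 1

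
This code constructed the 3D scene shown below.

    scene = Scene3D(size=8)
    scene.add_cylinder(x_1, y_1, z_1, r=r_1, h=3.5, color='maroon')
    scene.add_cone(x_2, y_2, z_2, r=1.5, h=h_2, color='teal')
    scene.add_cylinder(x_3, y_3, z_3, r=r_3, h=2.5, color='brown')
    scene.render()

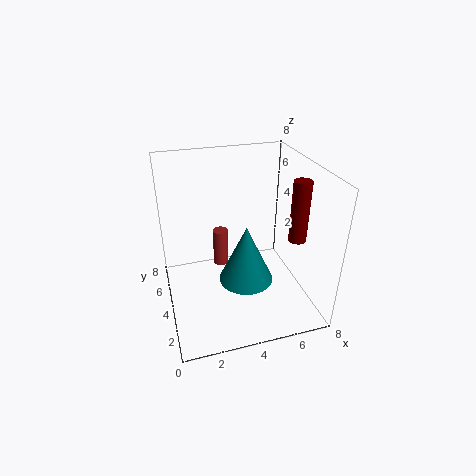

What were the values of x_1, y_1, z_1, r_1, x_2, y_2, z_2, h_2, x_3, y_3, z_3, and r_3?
x_1 = 7.25
y_1 = 3.25
z_1 = 3.75
r_1 = 0.5
x_2 = 4.25
y_2 = 3.25
z_2 = 1.75
h_2 = 3.25
x_3 = 3.75
y_3 = 7.25
z_3 = 0.25
r_3 = 0.5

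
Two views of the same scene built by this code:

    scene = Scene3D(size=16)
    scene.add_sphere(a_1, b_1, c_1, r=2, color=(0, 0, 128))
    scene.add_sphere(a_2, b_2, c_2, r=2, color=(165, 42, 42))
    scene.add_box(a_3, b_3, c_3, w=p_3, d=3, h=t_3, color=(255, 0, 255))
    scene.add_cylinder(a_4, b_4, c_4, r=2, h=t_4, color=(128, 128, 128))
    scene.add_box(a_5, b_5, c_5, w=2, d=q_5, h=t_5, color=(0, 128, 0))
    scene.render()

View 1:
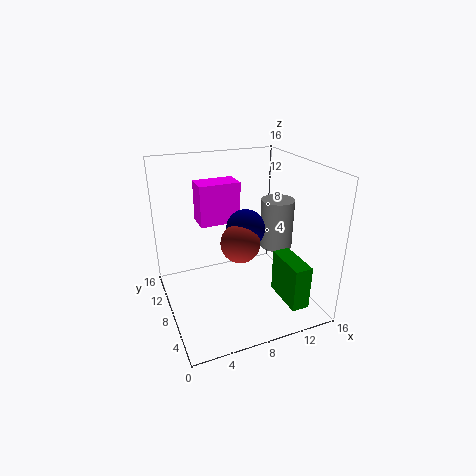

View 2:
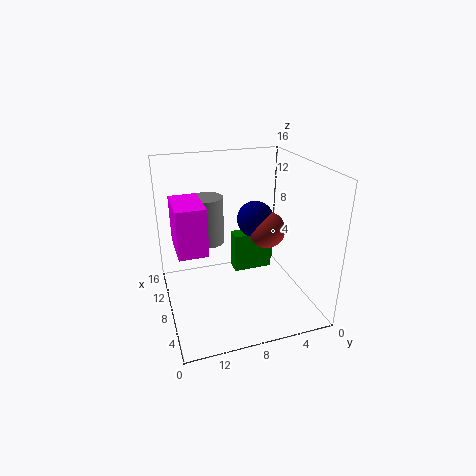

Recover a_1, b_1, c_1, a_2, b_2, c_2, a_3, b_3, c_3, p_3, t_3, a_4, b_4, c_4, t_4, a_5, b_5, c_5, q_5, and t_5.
a_1 = 8
b_1 = 6
c_1 = 10
a_2 = 7
b_2 = 5
c_2 = 9
a_3 = 5
b_3 = 12
c_3 = 8
p_3 = 5
t_3 = 5
a_4 = 14
b_4 = 10
c_4 = 5
t_4 = 6
a_5 = 12
b_5 = 2
c_5 = 1
q_5 = 5
t_5 = 5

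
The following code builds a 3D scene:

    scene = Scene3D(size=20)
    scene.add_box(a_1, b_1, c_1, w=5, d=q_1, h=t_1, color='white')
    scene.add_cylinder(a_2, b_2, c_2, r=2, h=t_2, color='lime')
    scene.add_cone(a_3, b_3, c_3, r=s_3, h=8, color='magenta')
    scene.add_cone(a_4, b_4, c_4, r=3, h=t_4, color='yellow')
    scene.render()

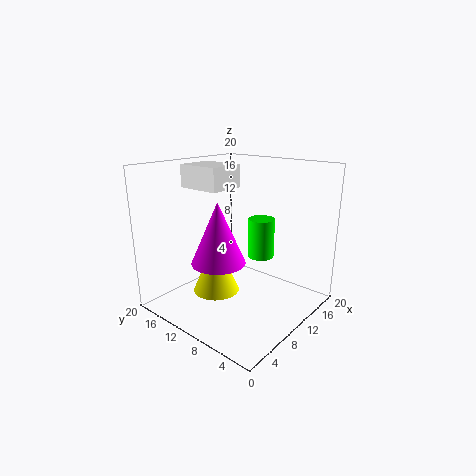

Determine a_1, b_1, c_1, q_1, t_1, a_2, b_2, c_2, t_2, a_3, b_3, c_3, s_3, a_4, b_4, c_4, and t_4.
a_1 = 5.5; b_1 = 10; c_1 = 17; q_1 = 6; t_1 = 3; a_2 = 15.5; b_2 = 10; c_2 = 5.5; t_2 = 6; a_3 = 5.5; b_3 = 9.5; c_3 = 8; s_3 = 3.5; a_4 = 5.5; b_4 = 10; c_4 = 4; t_4 = 7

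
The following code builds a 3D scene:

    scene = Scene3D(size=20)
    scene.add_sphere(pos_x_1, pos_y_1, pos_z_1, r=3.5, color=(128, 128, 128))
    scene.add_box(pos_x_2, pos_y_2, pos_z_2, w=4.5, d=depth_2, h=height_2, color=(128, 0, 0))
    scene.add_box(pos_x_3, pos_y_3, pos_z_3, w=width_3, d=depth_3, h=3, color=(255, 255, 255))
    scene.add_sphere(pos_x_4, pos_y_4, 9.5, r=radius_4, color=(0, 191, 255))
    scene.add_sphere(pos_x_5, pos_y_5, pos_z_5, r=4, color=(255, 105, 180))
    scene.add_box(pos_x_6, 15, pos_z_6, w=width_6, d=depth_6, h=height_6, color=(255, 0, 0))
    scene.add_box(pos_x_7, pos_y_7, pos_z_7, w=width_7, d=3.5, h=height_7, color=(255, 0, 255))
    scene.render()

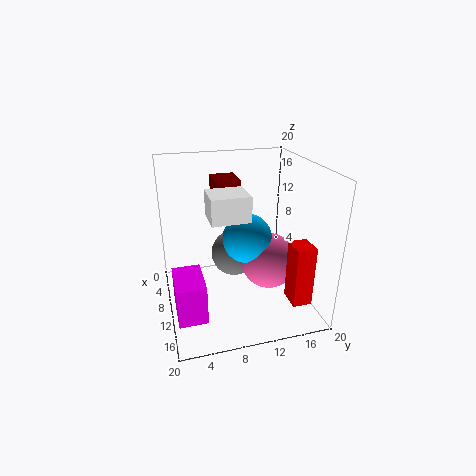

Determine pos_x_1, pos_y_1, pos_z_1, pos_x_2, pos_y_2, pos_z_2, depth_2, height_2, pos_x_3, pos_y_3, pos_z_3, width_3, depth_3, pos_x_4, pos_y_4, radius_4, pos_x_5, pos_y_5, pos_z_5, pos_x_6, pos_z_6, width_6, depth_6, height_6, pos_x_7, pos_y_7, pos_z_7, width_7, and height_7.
pos_x_1 = 6
pos_y_1 = 10.5
pos_z_1 = 5.5
pos_x_2 = 3.5
pos_y_2 = 7.5
pos_z_2 = 15
depth_2 = 3.5
height_2 = 2.5
pos_x_3 = 13.5
pos_y_3 = 5
pos_z_3 = 15.5
width_3 = 4
depth_3 = 4.5
pos_x_4 = 9.5
pos_y_4 = 11.5
radius_4 = 3.5
pos_x_5 = 10.5
pos_y_5 = 14.5
pos_z_5 = 6
pos_x_6 = 15.5
pos_z_6 = 3.5
width_6 = 3
depth_6 = 2.5
height_6 = 8
pos_x_7 = 13
pos_y_7 = 0.5
pos_z_7 = 3.5
width_7 = 5.5
height_7 = 5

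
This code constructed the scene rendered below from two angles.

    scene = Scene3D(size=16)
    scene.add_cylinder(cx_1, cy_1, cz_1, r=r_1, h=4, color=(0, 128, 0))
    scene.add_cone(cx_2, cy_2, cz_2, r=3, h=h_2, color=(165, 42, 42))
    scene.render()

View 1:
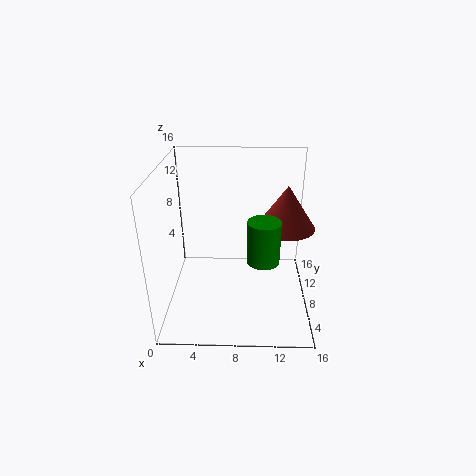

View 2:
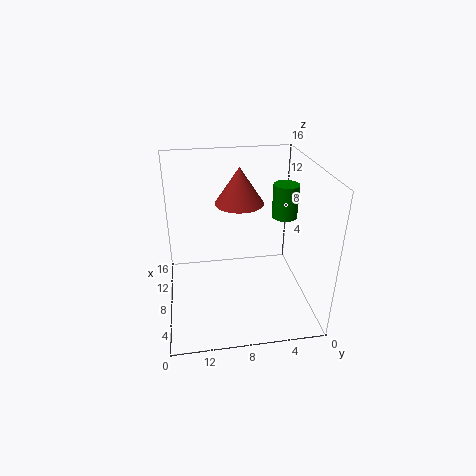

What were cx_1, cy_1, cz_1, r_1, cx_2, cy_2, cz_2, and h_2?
cx_1 = 10.5
cy_1 = 2
cz_1 = 9
r_1 = 1.5
cx_2 = 13
cy_2 = 7
cz_2 = 10
h_2 = 4.5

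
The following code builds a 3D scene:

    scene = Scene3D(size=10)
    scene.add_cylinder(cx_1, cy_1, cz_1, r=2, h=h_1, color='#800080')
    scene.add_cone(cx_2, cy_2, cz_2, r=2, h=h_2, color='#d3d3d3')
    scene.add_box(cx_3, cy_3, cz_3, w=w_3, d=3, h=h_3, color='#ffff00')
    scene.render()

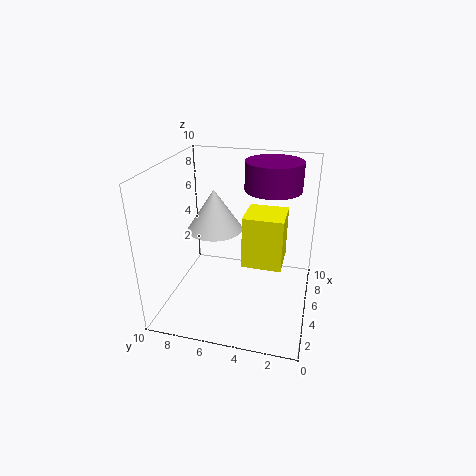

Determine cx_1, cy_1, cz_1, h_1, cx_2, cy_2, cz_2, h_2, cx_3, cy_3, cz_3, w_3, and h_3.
cx_1 = 7, cy_1 = 3, cz_1 = 8, h_1 = 2, cx_2 = 6, cy_2 = 7, cz_2 = 5, h_2 = 3, cx_3 = 6, cy_3 = 2, cz_3 = 2, w_3 = 3, h_3 = 4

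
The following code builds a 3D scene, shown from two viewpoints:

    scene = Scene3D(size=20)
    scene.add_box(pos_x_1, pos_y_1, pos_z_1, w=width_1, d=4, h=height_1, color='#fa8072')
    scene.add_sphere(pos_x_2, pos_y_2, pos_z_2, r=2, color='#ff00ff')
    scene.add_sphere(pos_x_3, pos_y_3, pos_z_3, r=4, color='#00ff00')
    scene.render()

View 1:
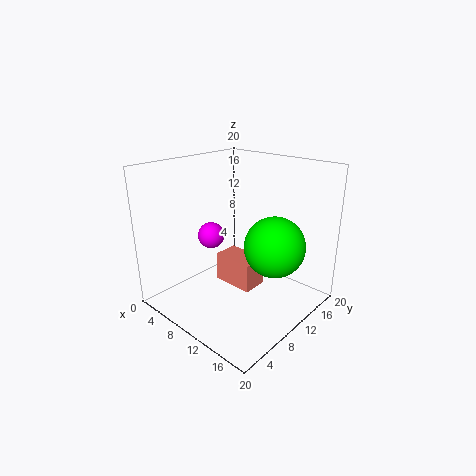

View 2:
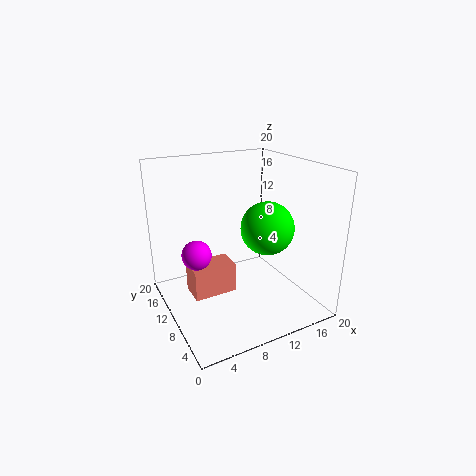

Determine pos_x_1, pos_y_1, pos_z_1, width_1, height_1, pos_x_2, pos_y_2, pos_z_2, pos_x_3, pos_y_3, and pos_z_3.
pos_x_1 = 4; pos_y_1 = 11.5; pos_z_1 = 0.5; width_1 = 6.5; height_1 = 4.5; pos_x_2 = 4; pos_y_2 = 10.5; pos_z_2 = 8.5; pos_x_3 = 15.5; pos_y_3 = 11; pos_z_3 = 10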